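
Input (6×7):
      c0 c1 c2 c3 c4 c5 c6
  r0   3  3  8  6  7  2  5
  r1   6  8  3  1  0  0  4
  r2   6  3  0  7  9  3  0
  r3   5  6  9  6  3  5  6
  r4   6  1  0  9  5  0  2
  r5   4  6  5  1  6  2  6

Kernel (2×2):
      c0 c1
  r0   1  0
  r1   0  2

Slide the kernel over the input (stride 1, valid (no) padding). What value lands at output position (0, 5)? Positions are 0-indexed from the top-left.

The receptive field on the input at this output position is [2 5 / 0 4]. Elementwise product with the kernel and sum: 2·1 + 4·2.

10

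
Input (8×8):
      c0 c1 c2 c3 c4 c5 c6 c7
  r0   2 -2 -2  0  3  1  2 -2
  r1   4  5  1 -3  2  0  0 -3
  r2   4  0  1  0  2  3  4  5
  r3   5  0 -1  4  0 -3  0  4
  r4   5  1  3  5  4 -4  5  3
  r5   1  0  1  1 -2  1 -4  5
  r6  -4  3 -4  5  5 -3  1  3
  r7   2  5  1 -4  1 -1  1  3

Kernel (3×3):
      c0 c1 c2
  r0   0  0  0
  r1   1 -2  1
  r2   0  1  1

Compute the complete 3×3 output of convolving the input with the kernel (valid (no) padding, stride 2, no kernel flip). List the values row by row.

-4 11 9
8 0 7
1 7 -10

Output[0,0]: The receptive field on the input at this output position is [2 -2 -2 / 4 5 1 / 4 0 1]. Elementwise product with the kernel and sum: 4·1 + 5·-2 + 1·1 + 0·1 + 1·1.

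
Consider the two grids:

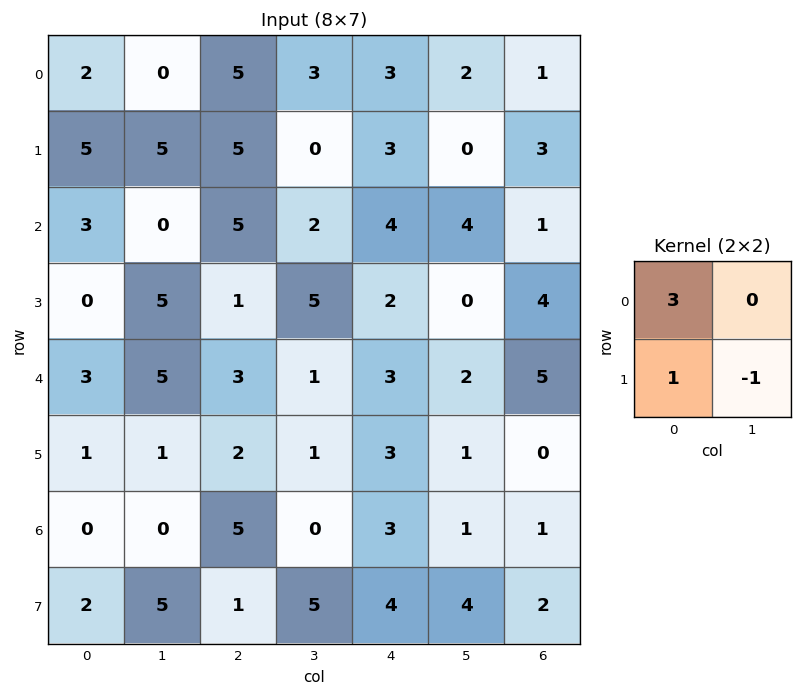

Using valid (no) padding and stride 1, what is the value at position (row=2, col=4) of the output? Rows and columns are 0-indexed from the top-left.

The receptive field on the input at this output position is [4 4 / 2 0]. Elementwise product with the kernel and sum: 4·3 + 2·1 + 0·-1.

14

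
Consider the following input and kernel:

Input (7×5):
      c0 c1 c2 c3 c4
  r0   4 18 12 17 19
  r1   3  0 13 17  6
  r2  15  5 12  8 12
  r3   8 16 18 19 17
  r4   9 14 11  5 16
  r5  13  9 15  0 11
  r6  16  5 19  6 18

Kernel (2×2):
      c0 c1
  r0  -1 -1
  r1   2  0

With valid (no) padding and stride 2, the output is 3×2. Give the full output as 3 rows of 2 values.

-16 -3
-4 16
3 14

Output[0,0]: The receptive field on the input at this output position is [4 18 / 3 0]. Elementwise product with the kernel and sum: 4·-1 + 18·-1 + 3·2.
Output[0,1]: The receptive field on the input at this output position is [12 17 / 13 17]. Elementwise product with the kernel and sum: 12·-1 + 17·-1 + 13·2.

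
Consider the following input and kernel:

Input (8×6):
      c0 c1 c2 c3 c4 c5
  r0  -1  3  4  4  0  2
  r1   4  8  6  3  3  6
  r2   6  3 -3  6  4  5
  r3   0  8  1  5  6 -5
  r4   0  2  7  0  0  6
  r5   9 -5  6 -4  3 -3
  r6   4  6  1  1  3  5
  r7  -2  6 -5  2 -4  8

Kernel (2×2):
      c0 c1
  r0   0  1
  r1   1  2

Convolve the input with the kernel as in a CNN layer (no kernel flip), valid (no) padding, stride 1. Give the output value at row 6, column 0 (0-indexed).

The receptive field on the input at this output position is [4 6 / -2 6]. Elementwise product with the kernel and sum: 6·1 + -2·1 + 6·2.

16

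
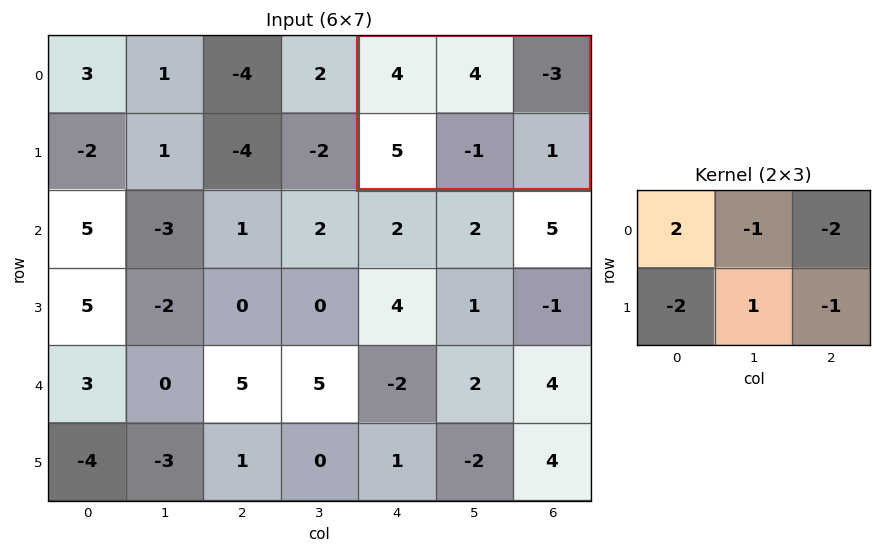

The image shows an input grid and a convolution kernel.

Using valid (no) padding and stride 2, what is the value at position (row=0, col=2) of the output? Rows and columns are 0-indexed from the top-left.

-2

The receptive field on the input at this output position is [4 4 -3 / 5 -1 1]. Elementwise product with the kernel and sum: 4·2 + 4·-1 + -3·-2 + 5·-2 + -1·1 + 1·-1.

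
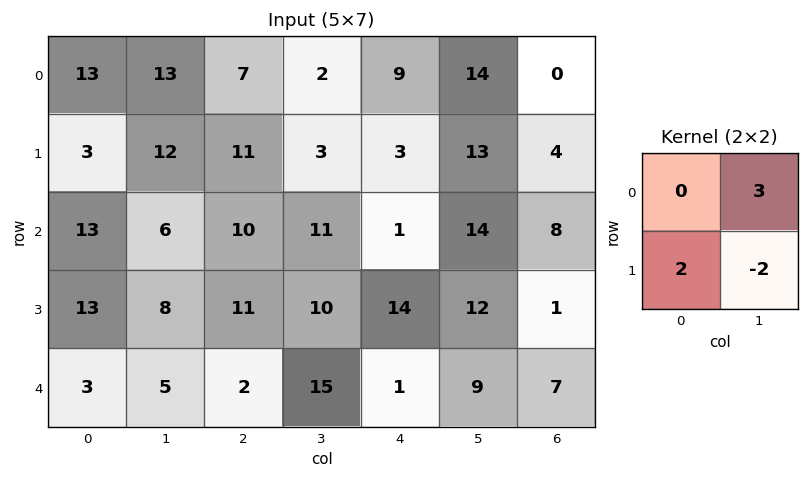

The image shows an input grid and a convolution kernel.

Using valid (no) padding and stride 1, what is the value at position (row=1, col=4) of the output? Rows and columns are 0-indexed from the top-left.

The receptive field on the input at this output position is [3 13 / 1 14]. Elementwise product with the kernel and sum: 13·3 + 1·2 + 14·-2.

13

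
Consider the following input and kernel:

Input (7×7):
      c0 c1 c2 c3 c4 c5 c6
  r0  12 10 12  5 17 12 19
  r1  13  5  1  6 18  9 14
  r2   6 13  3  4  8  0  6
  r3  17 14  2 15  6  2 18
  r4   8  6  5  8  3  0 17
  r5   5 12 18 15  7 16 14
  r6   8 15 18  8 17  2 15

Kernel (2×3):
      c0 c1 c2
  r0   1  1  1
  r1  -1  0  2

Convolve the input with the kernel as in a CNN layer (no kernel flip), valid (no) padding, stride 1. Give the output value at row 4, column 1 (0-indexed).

37

The receptive field on the input at this output position is [6 5 8 / 12 18 15]. Elementwise product with the kernel and sum: 6·1 + 5·1 + 8·1 + 12·-1 + 15·2.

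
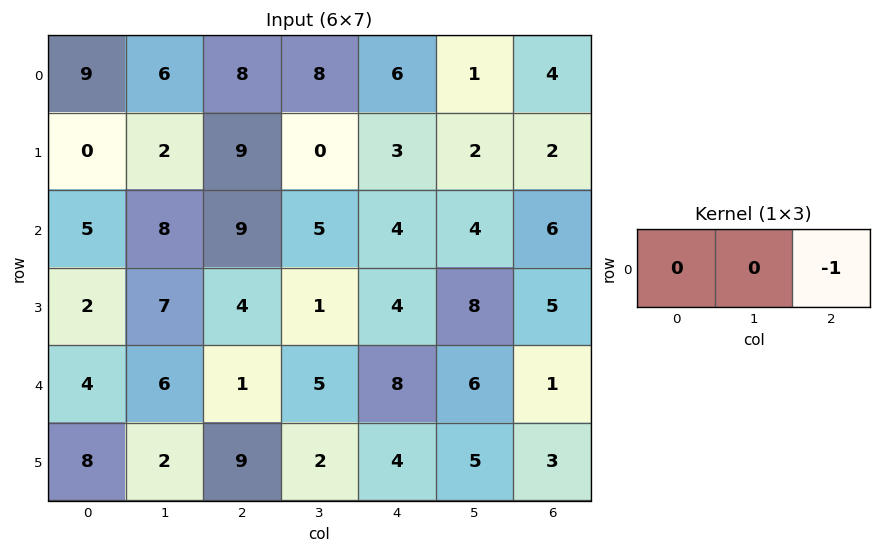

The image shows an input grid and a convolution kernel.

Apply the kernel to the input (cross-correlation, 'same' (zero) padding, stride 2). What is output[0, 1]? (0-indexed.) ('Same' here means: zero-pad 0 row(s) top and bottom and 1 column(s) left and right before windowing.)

-8

The receptive field on the zero-padded input at this output position is [6 8 8]. Elementwise product with the kernel and sum: 8·-1.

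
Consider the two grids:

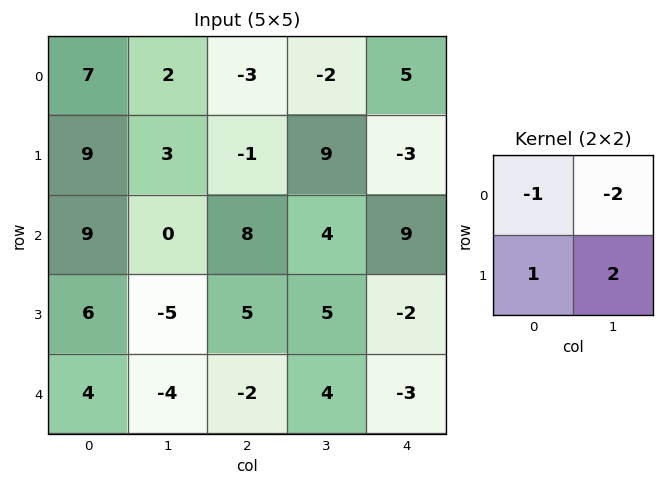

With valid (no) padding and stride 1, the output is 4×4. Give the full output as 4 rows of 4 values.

Output[0,0]: The receptive field on the input at this output position is [7 2 / 9 3]. Elementwise product with the kernel and sum: 7·-1 + 2·-2 + 9·1 + 3·2.
Output[0,1]: The receptive field on the input at this output position is [2 -3 / 3 -1]. Elementwise product with the kernel and sum: 2·-1 + -3·-2 + 3·1 + -1·2.

4 5 24 -5
-6 15 -1 19
-13 -11 -1 -21
0 -13 -9 -3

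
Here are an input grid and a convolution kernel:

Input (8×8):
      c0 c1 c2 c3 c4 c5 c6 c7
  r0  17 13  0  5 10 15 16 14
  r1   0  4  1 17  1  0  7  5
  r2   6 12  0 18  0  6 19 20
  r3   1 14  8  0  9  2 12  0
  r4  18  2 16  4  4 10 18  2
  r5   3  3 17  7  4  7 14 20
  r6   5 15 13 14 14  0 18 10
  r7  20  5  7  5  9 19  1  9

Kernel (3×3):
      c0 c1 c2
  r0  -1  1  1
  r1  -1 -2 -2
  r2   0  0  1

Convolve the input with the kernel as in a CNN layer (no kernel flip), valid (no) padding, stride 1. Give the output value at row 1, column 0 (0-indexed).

The receptive field on the input at this output position is [0 4 1 / 6 12 0 / 1 14 8]. Elementwise product with the kernel and sum: 0·-1 + 4·1 + 1·1 + 6·-1 + 12·-2 + 0·-2 + 8·1.

-17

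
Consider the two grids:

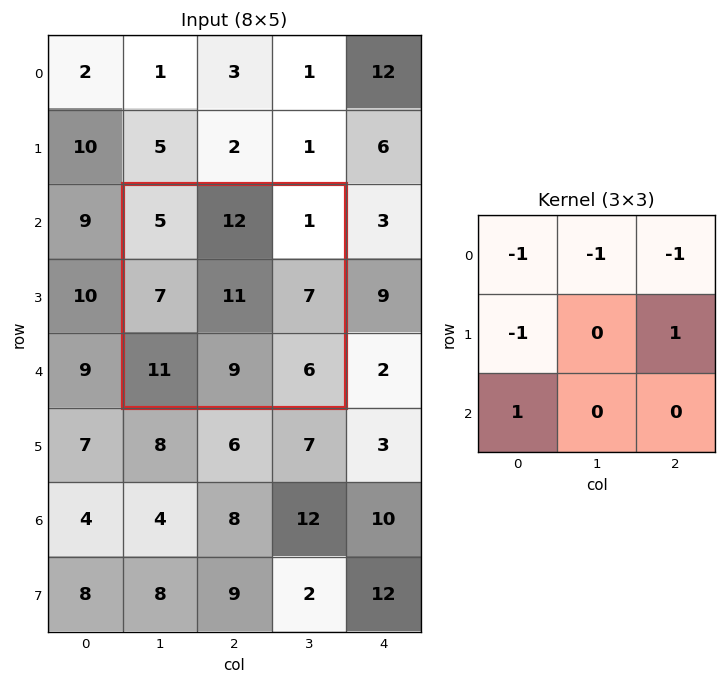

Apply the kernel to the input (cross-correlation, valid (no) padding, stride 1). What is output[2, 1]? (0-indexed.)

The receptive field on the input at this output position is [5 12 1 / 7 11 7 / 11 9 6]. Elementwise product with the kernel and sum: 5·-1 + 12·-1 + 1·-1 + 7·-1 + 7·1 + 11·1.

-7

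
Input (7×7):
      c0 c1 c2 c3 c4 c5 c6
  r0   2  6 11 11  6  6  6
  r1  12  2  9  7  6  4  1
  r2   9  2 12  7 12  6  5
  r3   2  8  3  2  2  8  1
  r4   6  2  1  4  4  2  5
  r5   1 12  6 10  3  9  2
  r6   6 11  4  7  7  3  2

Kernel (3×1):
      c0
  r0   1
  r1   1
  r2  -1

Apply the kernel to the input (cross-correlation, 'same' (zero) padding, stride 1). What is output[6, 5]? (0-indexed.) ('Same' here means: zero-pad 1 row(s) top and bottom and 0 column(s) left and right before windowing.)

The receptive field on the zero-padded input at this output position is [9 / 3 / 0]. Elementwise product with the kernel and sum: 9·1 + 3·1 + 0·-1.

12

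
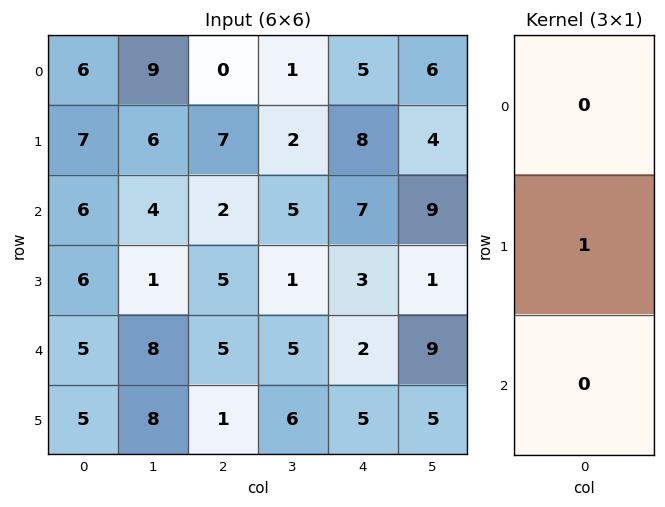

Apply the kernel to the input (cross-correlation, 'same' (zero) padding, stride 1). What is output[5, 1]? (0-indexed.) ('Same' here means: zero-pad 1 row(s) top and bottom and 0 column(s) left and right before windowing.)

8

The receptive field on the zero-padded input at this output position is [8 / 8 / 0]. Elementwise product with the kernel and sum: 8·1.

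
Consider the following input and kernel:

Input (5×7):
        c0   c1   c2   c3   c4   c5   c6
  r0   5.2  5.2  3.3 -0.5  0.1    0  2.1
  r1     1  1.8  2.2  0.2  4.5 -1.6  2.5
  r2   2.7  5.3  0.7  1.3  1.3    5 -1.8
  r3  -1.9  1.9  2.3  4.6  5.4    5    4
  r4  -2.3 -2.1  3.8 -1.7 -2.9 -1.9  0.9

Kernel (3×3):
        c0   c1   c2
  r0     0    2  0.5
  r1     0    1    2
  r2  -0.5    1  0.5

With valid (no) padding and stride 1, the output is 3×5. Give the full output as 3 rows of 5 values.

Output[0,0]: The receptive field on the input at this output position is [5.2 5.2 3.3 / 1 1.8 2.2 / 2.7 5.3 0.7]. Elementwise product with the kernel and sum: 5.2·2 + 3.3·0.5 + 1.8·1 + 2.2·2 + 2.7·-0.5 + 5.3·1 + 0.7·0.5.
Output[0,1]: The receptive field on the input at this output position is [5.2 3.3 -0.5 / 1.8 2.2 0.2 / 5.3 0.7 1.3]. Elementwise product with the kernel and sum: 3.3·2 + -0.5·0.5 + 2.2·1 + 0.2·2 + 5.3·-0.5 + 0.7·1 + 1.3·0.5.

22.55 7.65 9.85 4.65 7.9
15.4 11.45 12.7 25.1 3.75
18.4 17.55 13.6 17.5 22.1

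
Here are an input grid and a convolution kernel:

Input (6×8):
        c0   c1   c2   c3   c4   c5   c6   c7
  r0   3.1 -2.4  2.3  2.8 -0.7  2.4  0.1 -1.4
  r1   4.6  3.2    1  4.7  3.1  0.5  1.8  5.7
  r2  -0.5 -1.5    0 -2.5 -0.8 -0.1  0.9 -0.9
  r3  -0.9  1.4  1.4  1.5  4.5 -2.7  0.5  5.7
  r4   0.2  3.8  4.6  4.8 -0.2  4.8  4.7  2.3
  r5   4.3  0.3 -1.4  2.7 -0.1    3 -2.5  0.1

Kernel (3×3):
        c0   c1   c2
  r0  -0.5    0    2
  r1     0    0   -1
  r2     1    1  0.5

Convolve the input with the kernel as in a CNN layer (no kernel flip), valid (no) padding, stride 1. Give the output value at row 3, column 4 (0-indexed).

The receptive field on the input at this output position is [4.5 -2.7 0.5 / -0.2 4.8 4.7 / -0.1 3 -2.5]. Elementwise product with the kernel and sum: 4.5·-0.5 + 0.5·2 + 4.7·-1 + -0.1·1 + 3·1 + -2.5·0.5.

-4.3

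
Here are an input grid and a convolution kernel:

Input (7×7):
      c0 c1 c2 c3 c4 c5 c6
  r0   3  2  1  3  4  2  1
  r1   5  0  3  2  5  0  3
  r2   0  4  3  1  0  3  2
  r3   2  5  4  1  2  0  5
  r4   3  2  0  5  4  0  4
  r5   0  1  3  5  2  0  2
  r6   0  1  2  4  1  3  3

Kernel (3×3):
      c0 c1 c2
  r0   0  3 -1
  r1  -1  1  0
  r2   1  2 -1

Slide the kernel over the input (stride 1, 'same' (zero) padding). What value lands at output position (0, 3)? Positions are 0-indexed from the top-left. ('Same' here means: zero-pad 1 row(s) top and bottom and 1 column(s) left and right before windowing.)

The receptive field on the zero-padded input at this output position is [0 0 0 / 1 3 4 / 3 2 5]. Elementwise product with the kernel and sum: 0·3 + 0·-1 + 1·-1 + 3·1 + 3·1 + 2·2 + 5·-1.

4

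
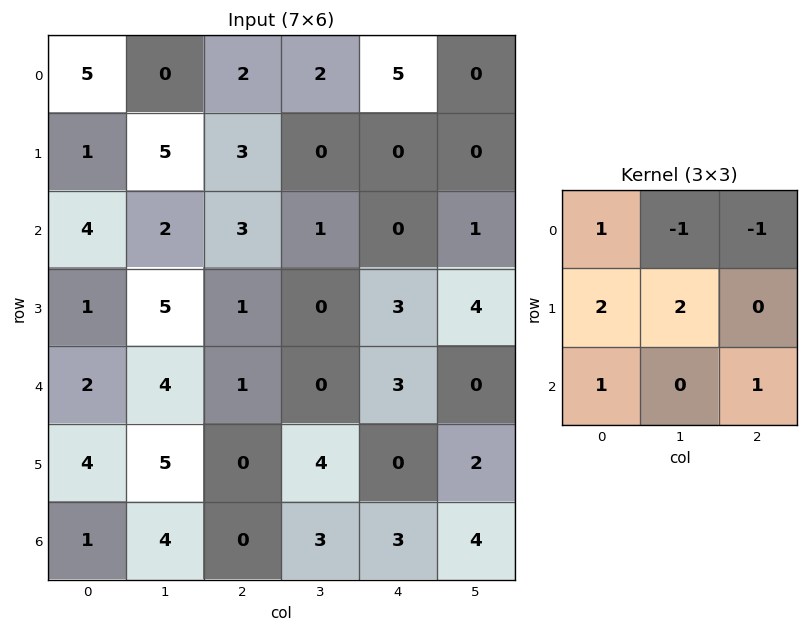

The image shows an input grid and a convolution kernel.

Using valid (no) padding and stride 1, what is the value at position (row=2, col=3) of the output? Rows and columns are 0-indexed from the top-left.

6

The receptive field on the input at this output position is [1 0 1 / 0 3 4 / 0 3 0]. Elementwise product with the kernel and sum: 1·1 + 0·-1 + 1·-1 + 0·2 + 3·2 + 0·1 + 0·1.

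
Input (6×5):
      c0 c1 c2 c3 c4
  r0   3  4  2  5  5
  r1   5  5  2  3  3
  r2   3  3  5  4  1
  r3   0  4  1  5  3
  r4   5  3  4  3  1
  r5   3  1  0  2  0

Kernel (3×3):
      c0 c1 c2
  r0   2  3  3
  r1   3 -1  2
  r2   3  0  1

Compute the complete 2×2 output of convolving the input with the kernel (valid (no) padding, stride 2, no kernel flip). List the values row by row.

Output[0,0]: The receptive field on the input at this output position is [3 4 2 / 5 5 2 / 3 3 5]. Elementwise product with the kernel and sum: 3·2 + 4·3 + 2·3 + 5·3 + 5·-1 + 2·2 + 3·3 + 5·1.

52 59
47 42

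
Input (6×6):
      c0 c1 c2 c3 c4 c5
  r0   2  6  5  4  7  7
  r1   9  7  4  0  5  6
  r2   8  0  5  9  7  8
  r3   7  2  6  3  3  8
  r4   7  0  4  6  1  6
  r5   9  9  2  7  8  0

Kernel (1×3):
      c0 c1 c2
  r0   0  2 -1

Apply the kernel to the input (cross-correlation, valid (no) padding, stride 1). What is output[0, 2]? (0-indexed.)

1

The receptive field on the input at this output position is [5 4 7]. Elementwise product with the kernel and sum: 4·2 + 7·-1.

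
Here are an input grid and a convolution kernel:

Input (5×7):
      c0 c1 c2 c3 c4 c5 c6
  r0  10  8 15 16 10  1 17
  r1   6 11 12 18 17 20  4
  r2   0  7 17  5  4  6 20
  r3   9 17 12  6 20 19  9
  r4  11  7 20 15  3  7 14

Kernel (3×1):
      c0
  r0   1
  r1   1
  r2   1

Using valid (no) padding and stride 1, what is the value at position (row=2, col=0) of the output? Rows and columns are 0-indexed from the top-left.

20

The receptive field on the input at this output position is [0 / 9 / 11]. Elementwise product with the kernel and sum: 0·1 + 9·1 + 11·1.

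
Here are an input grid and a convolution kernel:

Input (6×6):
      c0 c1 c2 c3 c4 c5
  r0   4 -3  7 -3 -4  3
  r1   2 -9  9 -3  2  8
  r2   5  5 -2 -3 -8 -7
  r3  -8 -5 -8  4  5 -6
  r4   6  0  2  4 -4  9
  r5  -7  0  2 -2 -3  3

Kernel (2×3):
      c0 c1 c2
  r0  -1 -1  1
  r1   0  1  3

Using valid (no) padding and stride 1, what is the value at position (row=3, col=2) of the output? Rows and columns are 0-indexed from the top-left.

The receptive field on the input at this output position is [-8 4 5 / 2 4 -4]. Elementwise product with the kernel and sum: -8·-1 + 4·-1 + 5·1 + 4·1 + -4·3.

1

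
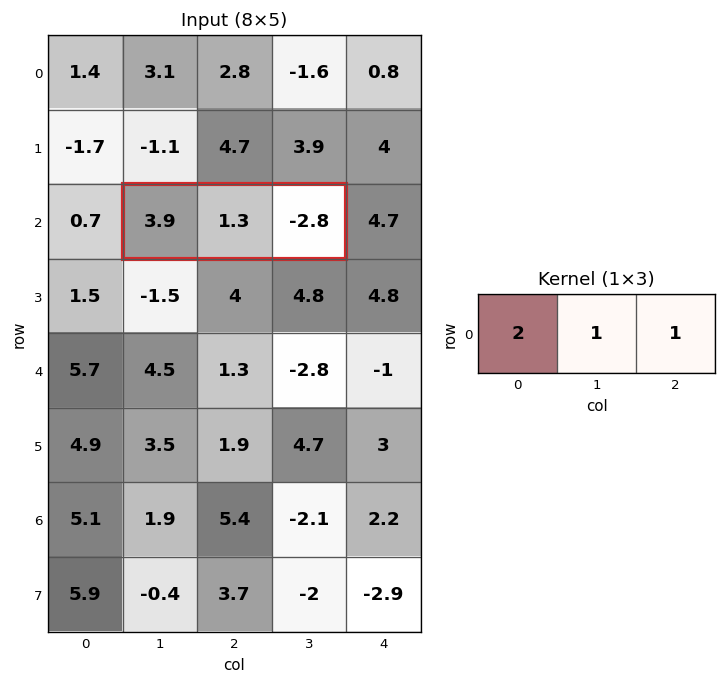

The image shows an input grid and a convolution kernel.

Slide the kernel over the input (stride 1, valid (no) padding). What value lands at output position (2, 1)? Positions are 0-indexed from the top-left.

6.3

The receptive field on the input at this output position is [3.9 1.3 -2.8]. Elementwise product with the kernel and sum: 3.9·2 + 1.3·1 + -2.8·1.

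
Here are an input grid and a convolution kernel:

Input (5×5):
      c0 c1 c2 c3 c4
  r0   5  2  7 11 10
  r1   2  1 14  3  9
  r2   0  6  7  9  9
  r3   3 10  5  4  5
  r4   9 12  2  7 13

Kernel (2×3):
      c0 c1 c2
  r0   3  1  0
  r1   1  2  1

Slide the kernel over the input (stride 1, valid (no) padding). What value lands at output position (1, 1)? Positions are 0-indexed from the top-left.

The receptive field on the input at this output position is [1 14 3 / 6 7 9]. Elementwise product with the kernel and sum: 1·3 + 14·1 + 6·1 + 7·2 + 9·1.

46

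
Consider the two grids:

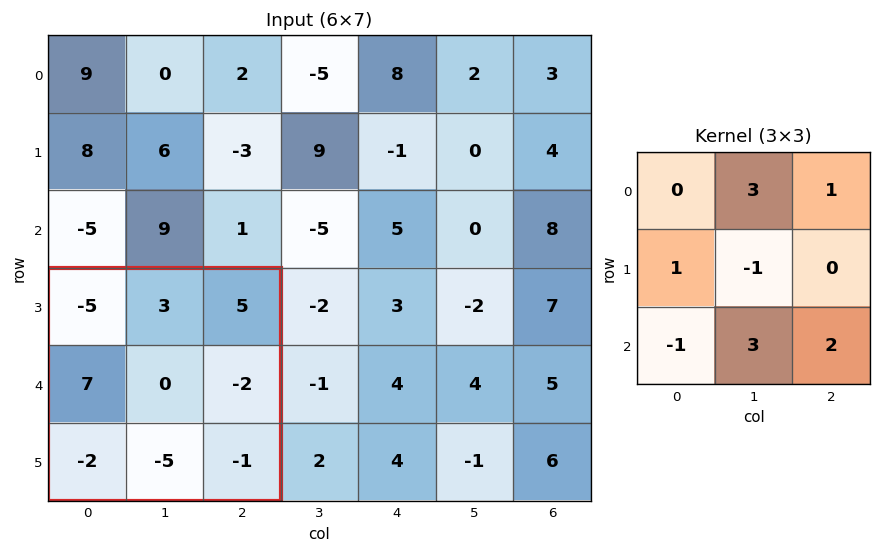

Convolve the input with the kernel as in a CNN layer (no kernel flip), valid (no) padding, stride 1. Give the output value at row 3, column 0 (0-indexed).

The receptive field on the input at this output position is [-5 3 5 / 7 0 -2 / -2 -5 -1]. Elementwise product with the kernel and sum: 3·3 + 5·1 + 7·1 + 0·-1 + -2·-1 + -5·3 + -1·2.

6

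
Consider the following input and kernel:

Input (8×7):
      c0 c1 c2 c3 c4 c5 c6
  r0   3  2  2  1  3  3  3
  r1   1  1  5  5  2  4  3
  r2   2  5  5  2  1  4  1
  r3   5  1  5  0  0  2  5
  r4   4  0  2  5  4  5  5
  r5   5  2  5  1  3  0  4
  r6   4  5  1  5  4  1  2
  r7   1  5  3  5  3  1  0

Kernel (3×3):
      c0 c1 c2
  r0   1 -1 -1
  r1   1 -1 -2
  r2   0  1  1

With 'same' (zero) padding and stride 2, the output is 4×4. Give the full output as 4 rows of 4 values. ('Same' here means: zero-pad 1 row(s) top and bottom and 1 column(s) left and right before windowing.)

Output[0,0]: The receptive field on the zero-padded input at this output position is [0 0 0 / 0 3 2 / 0 1 1]. Elementwise product with the kernel and sum: 0·1 + 0·-1 + 0·-1 + 0·1 + 3·-1 + 2·-2 + 1·1 + 1·1.

-5 8 -2 3
-8 -8 -6 9
-3 -10 -8 1
-15 -2 1 -5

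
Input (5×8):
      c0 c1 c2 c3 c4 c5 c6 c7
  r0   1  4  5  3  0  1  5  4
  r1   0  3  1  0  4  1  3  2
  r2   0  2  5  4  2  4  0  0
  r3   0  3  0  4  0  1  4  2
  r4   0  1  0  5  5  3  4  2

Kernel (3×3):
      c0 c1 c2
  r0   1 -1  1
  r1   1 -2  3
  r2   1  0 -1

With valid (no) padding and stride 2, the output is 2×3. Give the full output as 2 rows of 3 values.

-6 18 17
-3 -10 9

Output[0,0]: The receptive field on the input at this output position is [1 4 5 / 0 3 1 / 0 2 5]. Elementwise product with the kernel and sum: 1·1 + 4·-1 + 5·1 + 0·1 + 3·-2 + 1·3 + 0·1 + 5·-1.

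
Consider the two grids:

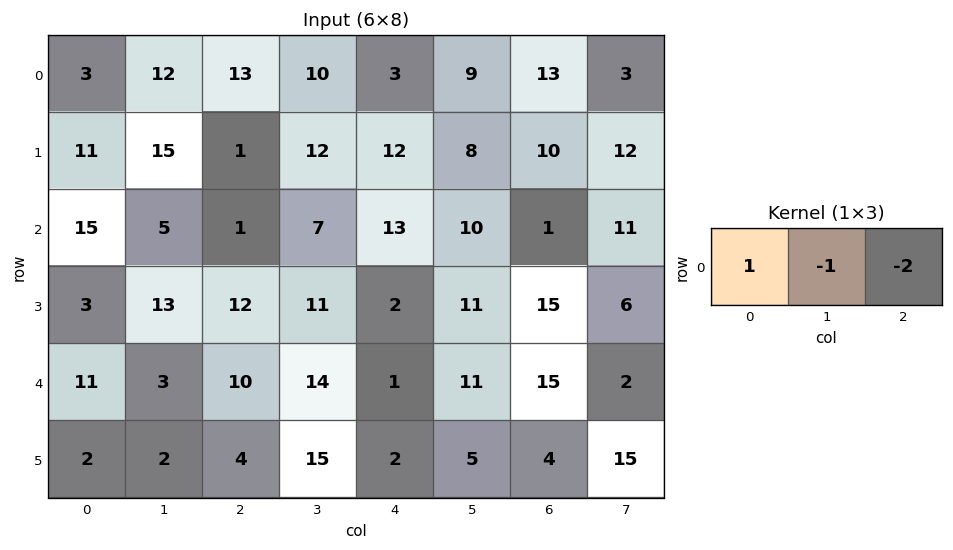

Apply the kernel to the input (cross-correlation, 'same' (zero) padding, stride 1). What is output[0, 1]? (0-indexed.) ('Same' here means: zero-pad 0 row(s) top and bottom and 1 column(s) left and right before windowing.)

-35

The receptive field on the zero-padded input at this output position is [3 12 13]. Elementwise product with the kernel and sum: 3·1 + 12·-1 + 13·-2.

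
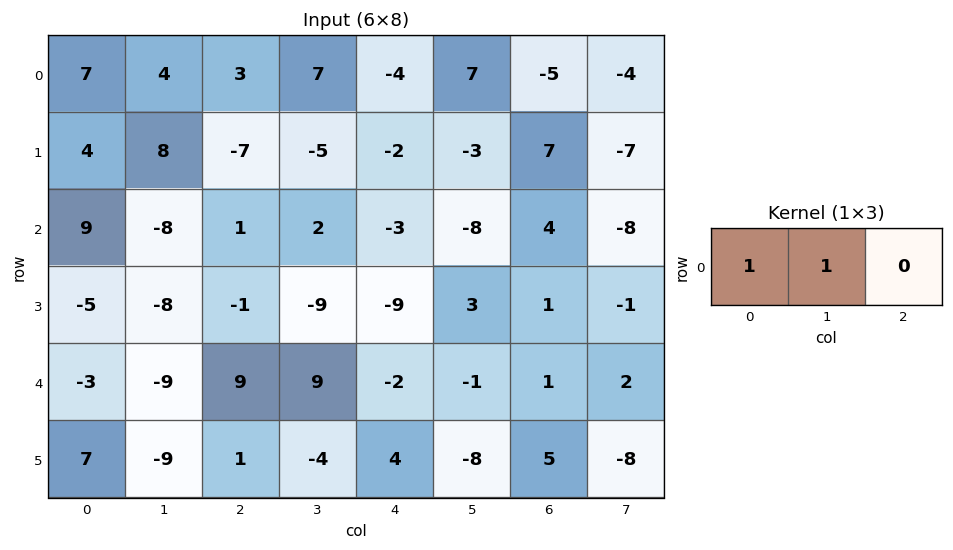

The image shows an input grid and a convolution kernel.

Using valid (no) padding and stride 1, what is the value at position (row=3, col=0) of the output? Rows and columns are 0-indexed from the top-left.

-13

The receptive field on the input at this output position is [-5 -8 -1]. Elementwise product with the kernel and sum: -5·1 + -8·1.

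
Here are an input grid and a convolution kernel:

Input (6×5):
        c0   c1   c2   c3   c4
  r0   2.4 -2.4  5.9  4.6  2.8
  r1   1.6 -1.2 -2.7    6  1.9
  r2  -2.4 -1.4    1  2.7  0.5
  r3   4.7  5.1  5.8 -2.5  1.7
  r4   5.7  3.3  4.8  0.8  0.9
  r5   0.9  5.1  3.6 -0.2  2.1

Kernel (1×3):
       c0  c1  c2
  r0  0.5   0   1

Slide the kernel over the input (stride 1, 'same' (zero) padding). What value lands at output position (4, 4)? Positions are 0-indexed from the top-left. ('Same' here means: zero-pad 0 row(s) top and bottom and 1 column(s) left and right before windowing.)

0.4

The receptive field on the zero-padded input at this output position is [0.8 0.9 0]. Elementwise product with the kernel and sum: 0.8·0.5 + 0·1.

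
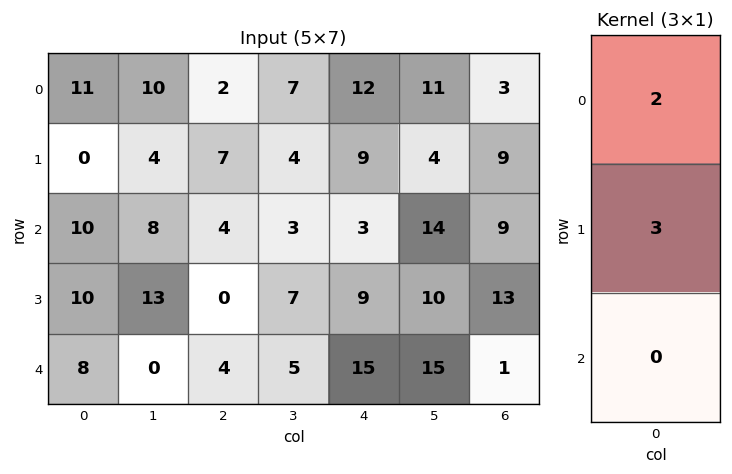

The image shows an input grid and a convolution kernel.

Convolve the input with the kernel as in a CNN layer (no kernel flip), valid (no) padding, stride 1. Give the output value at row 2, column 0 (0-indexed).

The receptive field on the input at this output position is [10 / 10 / 8]. Elementwise product with the kernel and sum: 10·2 + 10·3.

50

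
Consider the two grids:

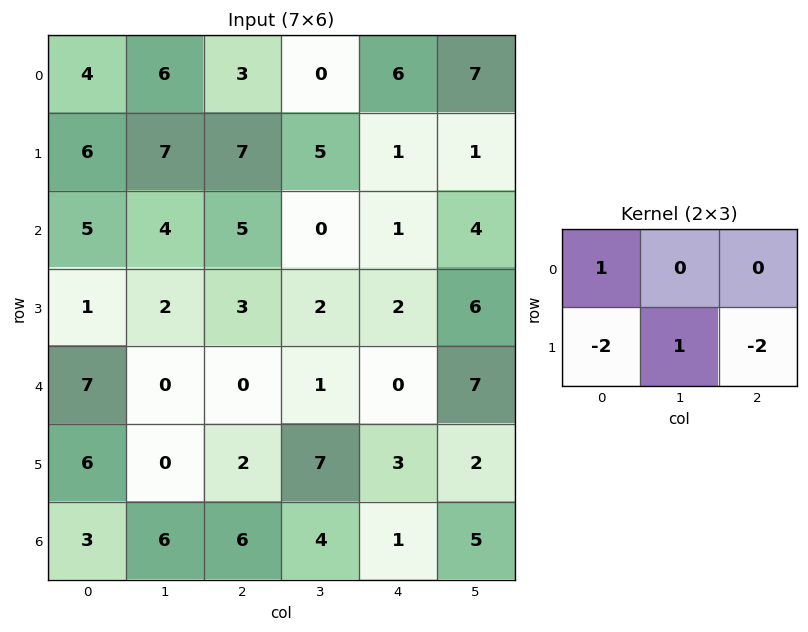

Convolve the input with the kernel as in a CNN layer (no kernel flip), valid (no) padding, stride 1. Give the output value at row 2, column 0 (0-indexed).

The receptive field on the input at this output position is [5 4 5 / 1 2 3]. Elementwise product with the kernel and sum: 5·1 + 1·-2 + 2·1 + 3·-2.

-1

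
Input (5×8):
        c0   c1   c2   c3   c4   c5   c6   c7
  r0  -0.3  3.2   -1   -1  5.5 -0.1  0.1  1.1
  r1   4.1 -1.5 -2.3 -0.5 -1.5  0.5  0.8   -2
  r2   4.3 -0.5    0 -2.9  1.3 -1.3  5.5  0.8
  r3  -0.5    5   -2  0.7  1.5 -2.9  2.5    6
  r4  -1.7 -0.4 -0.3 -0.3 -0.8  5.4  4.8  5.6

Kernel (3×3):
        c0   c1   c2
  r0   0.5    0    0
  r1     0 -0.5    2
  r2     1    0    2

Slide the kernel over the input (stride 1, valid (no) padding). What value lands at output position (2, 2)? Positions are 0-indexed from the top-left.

0.75

The receptive field on the input at this output position is [0 -2.9 1.3 / -2 0.7 1.5 / -0.3 -0.3 -0.8]. Elementwise product with the kernel and sum: 0·0.5 + 0.7·-0.5 + 1.5·2 + -0.3·1 + -0.8·2.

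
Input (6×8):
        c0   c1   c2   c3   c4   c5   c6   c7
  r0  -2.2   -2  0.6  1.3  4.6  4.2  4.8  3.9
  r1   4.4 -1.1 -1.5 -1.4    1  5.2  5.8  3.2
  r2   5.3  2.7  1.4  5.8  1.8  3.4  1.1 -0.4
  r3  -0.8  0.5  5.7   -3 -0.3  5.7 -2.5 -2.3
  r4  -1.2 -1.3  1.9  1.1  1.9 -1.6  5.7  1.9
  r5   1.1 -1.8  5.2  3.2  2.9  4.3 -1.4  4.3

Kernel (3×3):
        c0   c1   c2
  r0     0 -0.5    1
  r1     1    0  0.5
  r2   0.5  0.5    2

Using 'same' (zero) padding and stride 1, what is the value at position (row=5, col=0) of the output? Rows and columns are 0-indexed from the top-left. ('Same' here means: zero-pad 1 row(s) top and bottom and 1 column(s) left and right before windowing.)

The receptive field on the zero-padded input at this output position is [0 -1.2 -1.3 / 0 1.1 -1.8 / 0 0 0]. Elementwise product with the kernel and sum: -1.2·-0.5 + -1.3·1 + 0·1 + -1.8·0.5 + 0·0.5 + 0·0.5 + 0·2.

-1.6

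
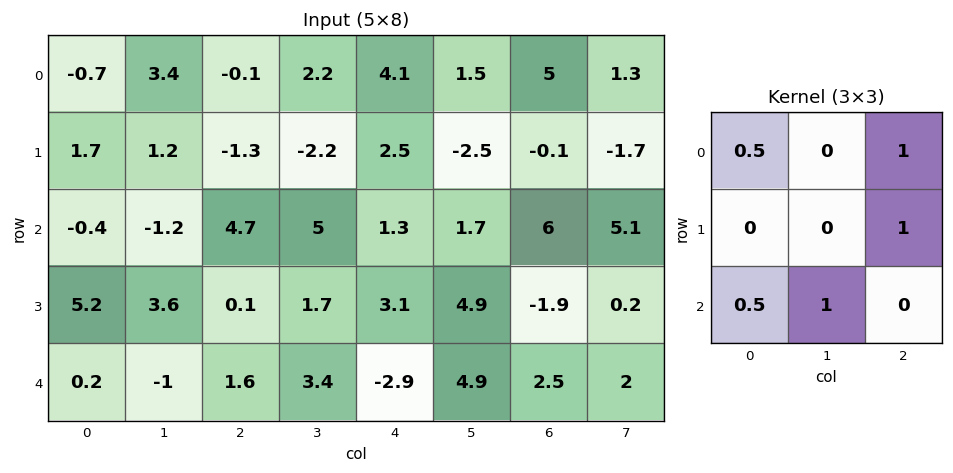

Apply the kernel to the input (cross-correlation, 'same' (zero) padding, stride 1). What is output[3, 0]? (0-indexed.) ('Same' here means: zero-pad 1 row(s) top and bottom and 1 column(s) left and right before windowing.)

2.6

The receptive field on the zero-padded input at this output position is [0 -0.4 -1.2 / 0 5.2 3.6 / 0 0.2 -1]. Elementwise product with the kernel and sum: 0·0.5 + -1.2·1 + 3.6·1 + 0·0.5 + 0.2·1.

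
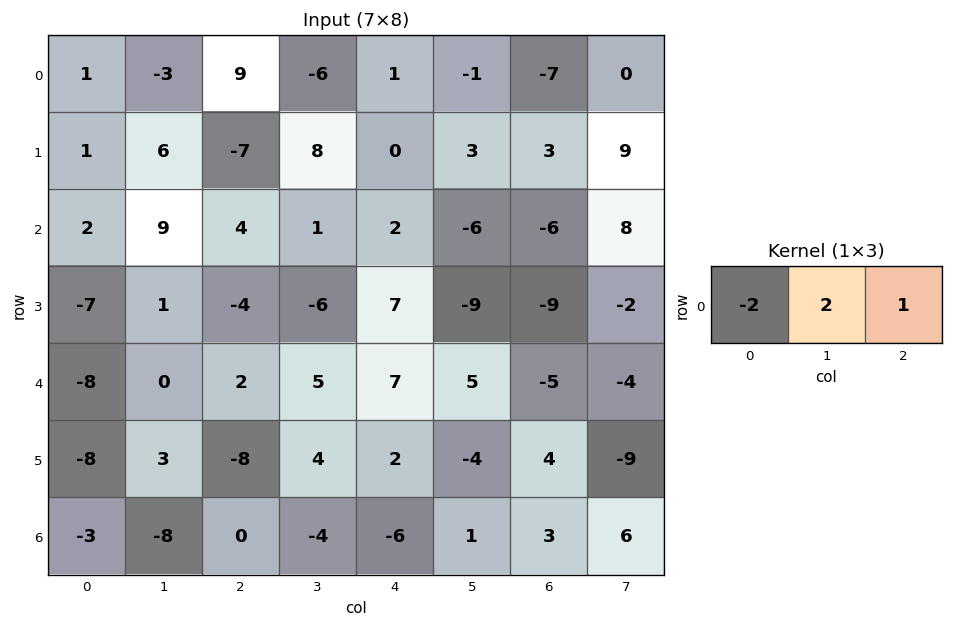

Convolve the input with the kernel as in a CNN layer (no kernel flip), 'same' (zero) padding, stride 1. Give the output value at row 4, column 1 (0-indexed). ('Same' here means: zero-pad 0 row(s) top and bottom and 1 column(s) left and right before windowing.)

18

The receptive field on the zero-padded input at this output position is [-8 0 2]. Elementwise product with the kernel and sum: -8·-2 + 0·2 + 2·1.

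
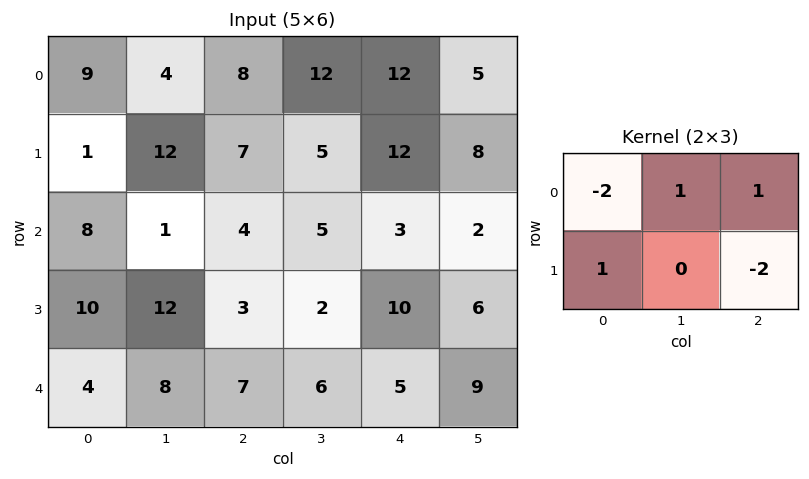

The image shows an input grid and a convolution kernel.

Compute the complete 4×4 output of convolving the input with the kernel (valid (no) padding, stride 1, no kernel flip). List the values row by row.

Output[0,0]: The receptive field on the input at this output position is [9 4 8 / 1 12 7]. Elementwise product with the kernel and sum: 9·-2 + 4·1 + 8·1 + 1·1 + 7·-2.

-19 14 -9 -18
17 -21 1 11
-7 15 -17 -15
-15 -23 3 0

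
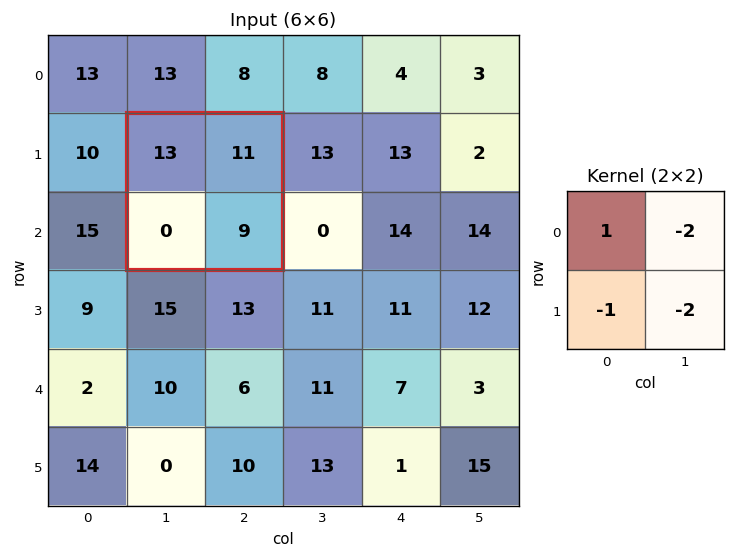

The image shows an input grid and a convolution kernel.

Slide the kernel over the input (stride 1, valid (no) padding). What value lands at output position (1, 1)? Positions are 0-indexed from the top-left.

The receptive field on the input at this output position is [13 11 / 0 9]. Elementwise product with the kernel and sum: 13·1 + 11·-2 + 0·-1 + 9·-2.

-27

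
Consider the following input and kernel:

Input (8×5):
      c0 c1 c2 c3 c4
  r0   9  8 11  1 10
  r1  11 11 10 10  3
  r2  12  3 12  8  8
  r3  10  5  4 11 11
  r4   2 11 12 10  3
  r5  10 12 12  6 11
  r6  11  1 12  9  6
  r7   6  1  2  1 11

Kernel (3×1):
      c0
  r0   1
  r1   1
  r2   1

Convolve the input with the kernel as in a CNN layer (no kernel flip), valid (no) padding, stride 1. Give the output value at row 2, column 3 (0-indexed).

29

The receptive field on the input at this output position is [8 / 11 / 10]. Elementwise product with the kernel and sum: 8·1 + 11·1 + 10·1.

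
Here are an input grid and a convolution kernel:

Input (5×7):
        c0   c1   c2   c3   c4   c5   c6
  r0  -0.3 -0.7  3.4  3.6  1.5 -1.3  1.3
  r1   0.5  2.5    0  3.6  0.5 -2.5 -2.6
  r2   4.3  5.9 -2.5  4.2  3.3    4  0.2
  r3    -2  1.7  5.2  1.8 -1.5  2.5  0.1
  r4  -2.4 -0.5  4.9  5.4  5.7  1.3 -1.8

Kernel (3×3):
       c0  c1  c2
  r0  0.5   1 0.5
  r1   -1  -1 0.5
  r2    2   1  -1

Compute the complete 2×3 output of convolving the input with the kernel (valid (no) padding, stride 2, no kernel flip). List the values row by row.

Output[0,0]: The receptive field on the input at this output position is [-0.3 -0.7 3.4 / 0.5 2.5 0 / 4.3 5.9 -2.5]. Elementwise product with the kernel and sum: -0.3·0.5 + -0.7·1 + 3.4·0.5 + 0.5·-1 + 2.5·-1 + 0·0.5 + 4.3·2 + 5.9·1 + -2.5·-1.

14.85 -1.4 11.2
-0.5 6.35 19.3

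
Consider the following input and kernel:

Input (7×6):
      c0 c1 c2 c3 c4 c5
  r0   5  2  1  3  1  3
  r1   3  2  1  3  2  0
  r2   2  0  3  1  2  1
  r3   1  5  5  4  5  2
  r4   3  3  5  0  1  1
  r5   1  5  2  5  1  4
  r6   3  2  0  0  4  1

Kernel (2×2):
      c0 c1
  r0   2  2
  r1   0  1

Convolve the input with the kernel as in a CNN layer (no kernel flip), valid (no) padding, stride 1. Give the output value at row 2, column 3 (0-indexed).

The receptive field on the input at this output position is [1 2 / 4 5]. Elementwise product with the kernel and sum: 1·2 + 2·2 + 5·1.

11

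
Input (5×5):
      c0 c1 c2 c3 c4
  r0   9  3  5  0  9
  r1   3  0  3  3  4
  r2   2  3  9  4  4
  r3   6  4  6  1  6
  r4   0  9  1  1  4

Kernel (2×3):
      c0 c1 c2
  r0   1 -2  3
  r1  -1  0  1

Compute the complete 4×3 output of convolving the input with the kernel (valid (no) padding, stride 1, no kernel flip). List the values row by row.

18 -4 33
19 4 4
23 -6 13
17 -13 25

Output[0,0]: The receptive field on the input at this output position is [9 3 5 / 3 0 3]. Elementwise product with the kernel and sum: 9·1 + 3·-2 + 5·3 + 3·-1 + 3·1.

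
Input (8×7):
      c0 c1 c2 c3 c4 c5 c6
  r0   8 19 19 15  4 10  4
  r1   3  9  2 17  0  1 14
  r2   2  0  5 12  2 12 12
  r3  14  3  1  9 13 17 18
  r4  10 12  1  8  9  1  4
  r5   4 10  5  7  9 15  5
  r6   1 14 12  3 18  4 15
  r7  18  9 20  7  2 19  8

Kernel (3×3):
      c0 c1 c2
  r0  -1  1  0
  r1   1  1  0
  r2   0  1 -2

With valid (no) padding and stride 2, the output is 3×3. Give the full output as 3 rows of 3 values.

13 23 -5
25 7 33
6 -14 -10

Output[0,0]: The receptive field on the input at this output position is [8 19 19 / 3 9 2 / 2 0 5]. Elementwise product with the kernel and sum: 8·-1 + 19·1 + 3·1 + 9·1 + 0·1 + 5·-2.
Output[0,1]: The receptive field on the input at this output position is [19 15 4 / 2 17 0 / 5 12 2]. Elementwise product with the kernel and sum: 19·-1 + 15·1 + 2·1 + 17·1 + 12·1 + 2·-2.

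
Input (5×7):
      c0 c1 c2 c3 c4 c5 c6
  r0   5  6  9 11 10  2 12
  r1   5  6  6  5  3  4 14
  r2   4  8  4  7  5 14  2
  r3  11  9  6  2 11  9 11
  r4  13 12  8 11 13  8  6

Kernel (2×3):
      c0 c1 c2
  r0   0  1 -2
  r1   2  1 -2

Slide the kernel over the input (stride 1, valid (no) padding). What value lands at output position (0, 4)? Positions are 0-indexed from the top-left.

The receptive field on the input at this output position is [10 2 12 / 3 4 14]. Elementwise product with the kernel and sum: 2·1 + 12·-2 + 3·2 + 4·1 + 14·-2.

-40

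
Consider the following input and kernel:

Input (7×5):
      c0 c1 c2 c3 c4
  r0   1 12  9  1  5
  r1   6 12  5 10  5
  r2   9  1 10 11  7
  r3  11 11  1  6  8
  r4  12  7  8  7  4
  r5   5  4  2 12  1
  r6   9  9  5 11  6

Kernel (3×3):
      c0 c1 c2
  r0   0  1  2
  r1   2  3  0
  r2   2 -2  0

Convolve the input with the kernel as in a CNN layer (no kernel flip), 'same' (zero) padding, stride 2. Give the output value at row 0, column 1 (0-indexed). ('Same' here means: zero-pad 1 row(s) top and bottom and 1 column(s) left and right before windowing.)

The receptive field on the zero-padded input at this output position is [0 0 0 / 12 9 1 / 12 5 10]. Elementwise product with the kernel and sum: 0·1 + 0·2 + 12·2 + 9·3 + 12·2 + 5·-2.

65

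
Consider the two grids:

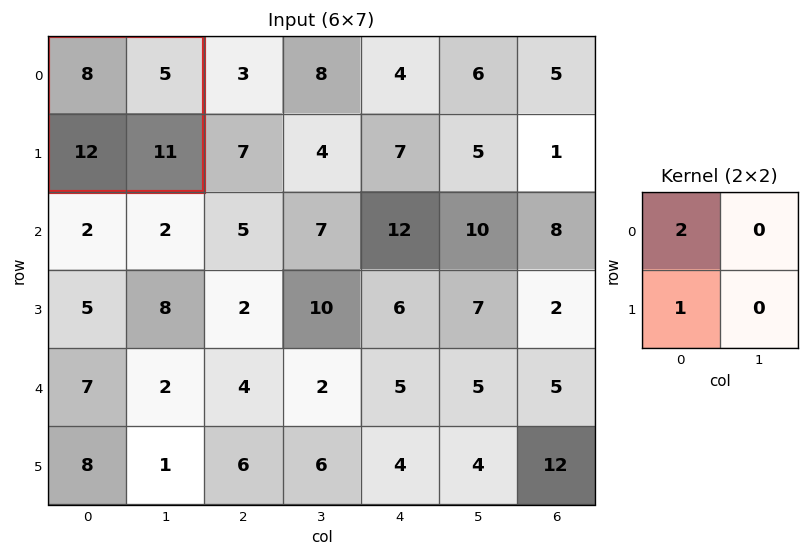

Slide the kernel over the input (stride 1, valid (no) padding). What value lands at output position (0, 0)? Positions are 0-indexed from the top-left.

The receptive field on the input at this output position is [8 5 / 12 11]. Elementwise product with the kernel and sum: 8·2 + 12·1.

28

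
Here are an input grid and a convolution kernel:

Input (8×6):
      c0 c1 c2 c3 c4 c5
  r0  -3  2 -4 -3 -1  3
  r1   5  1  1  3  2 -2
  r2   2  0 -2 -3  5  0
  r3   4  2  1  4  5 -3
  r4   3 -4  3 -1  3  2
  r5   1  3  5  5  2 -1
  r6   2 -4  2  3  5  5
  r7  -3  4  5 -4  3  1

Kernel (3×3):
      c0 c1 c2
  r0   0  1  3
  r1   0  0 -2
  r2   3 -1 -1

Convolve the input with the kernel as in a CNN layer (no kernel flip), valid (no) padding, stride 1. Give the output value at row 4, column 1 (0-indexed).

The receptive field on the input at this output position is [-4 3 -1 / 3 5 5 / -4 2 3]. Elementwise product with the kernel and sum: 3·1 + -1·3 + 5·-2 + -4·3 + 2·-1 + 3·-1.

-27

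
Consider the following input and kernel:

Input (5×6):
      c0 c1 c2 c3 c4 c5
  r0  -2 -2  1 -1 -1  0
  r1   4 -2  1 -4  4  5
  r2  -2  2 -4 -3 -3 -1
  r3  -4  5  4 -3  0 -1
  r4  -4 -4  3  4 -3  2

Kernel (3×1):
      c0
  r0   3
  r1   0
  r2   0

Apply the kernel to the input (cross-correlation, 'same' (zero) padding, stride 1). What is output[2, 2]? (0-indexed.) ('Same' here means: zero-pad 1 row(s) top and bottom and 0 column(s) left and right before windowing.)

3

The receptive field on the zero-padded input at this output position is [1 / -4 / 4]. Elementwise product with the kernel and sum: 1·3.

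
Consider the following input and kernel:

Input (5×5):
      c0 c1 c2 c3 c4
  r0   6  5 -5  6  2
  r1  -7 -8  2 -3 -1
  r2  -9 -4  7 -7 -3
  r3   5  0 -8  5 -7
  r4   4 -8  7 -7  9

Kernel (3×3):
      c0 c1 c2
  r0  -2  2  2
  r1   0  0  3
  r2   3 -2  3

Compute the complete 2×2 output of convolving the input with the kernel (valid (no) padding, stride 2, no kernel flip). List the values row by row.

-4 49
49 7

Output[0,0]: The receptive field on the input at this output position is [6 5 -5 / -7 -8 2 / -9 -4 7]. Elementwise product with the kernel and sum: 6·-2 + 5·2 + -5·2 + 2·3 + -9·3 + -4·-2 + 7·3.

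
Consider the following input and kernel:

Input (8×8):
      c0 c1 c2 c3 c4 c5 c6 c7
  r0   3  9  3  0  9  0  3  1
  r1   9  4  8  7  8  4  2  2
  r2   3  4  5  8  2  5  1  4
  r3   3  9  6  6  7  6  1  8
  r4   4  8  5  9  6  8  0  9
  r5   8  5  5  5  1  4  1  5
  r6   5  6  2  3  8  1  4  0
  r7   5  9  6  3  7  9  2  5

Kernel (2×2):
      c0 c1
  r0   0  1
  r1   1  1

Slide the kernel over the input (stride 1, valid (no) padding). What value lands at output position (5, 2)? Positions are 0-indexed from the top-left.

The receptive field on the input at this output position is [5 5 / 2 3]. Elementwise product with the kernel and sum: 5·1 + 2·1 + 3·1.

10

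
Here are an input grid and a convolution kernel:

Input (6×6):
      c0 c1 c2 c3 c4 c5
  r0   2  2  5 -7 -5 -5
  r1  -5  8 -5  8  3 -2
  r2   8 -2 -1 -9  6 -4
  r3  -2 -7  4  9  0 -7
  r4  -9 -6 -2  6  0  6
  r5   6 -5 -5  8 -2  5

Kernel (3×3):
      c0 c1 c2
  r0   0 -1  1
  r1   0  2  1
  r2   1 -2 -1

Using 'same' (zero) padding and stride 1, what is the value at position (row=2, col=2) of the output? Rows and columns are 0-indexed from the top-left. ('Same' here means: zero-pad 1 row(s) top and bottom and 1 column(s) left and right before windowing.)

-22

The receptive field on the zero-padded input at this output position is [8 -5 8 / -2 -1 -9 / -7 4 9]. Elementwise product with the kernel and sum: -5·-1 + 8·1 + -1·2 + -9·1 + -7·1 + 4·-2 + 9·-1.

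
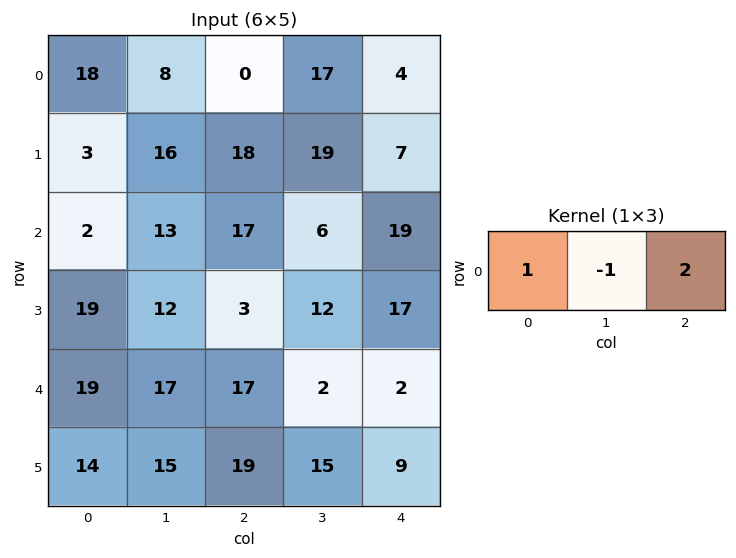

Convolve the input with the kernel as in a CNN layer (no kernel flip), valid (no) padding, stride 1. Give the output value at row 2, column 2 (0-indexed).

49

The receptive field on the input at this output position is [17 6 19]. Elementwise product with the kernel and sum: 17·1 + 6·-1 + 19·2.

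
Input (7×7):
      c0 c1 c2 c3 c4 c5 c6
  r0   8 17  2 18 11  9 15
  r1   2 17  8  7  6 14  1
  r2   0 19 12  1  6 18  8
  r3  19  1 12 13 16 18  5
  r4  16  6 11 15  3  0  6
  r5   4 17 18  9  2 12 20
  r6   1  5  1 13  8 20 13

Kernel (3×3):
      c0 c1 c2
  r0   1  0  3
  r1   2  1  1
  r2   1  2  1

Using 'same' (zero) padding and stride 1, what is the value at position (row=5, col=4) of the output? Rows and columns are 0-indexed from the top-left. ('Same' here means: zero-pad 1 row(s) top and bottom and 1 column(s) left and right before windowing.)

The receptive field on the zero-padded input at this output position is [15 3 0 / 9 2 12 / 13 8 20]. Elementwise product with the kernel and sum: 15·1 + 0·3 + 9·2 + 2·1 + 12·1 + 13·1 + 8·2 + 20·1.

96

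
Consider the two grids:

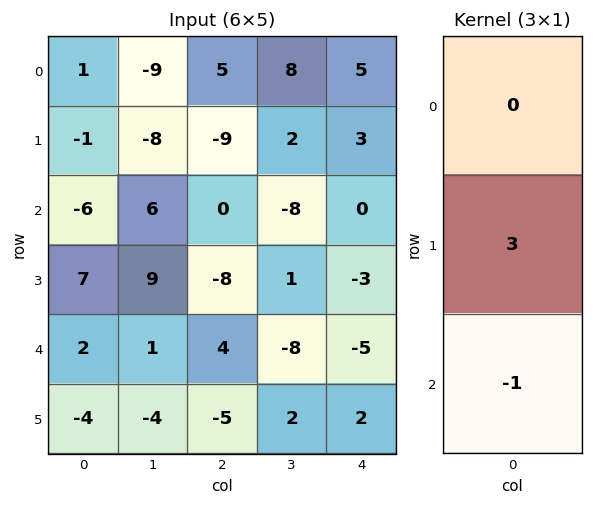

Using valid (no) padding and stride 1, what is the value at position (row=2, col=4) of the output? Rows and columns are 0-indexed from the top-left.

-4

The receptive field on the input at this output position is [0 / -3 / -5]. Elementwise product with the kernel and sum: -3·3 + -5·-1.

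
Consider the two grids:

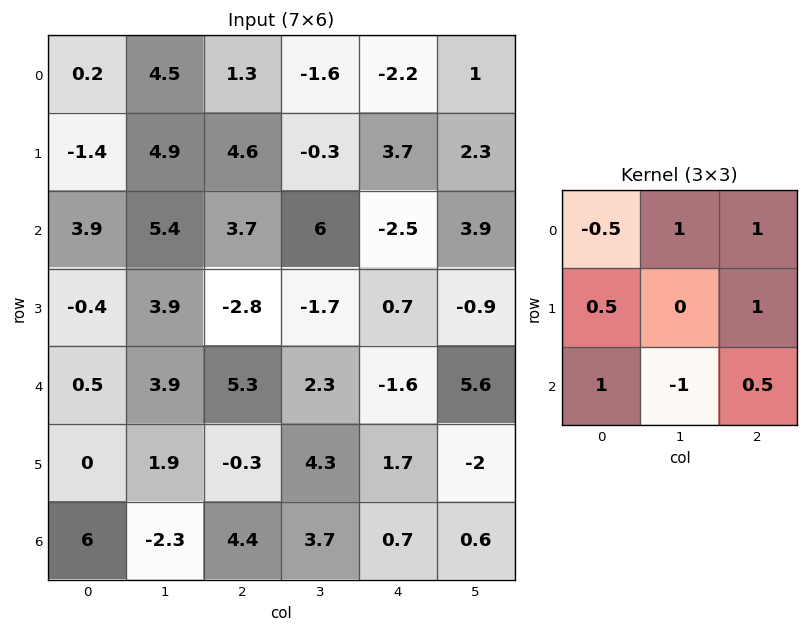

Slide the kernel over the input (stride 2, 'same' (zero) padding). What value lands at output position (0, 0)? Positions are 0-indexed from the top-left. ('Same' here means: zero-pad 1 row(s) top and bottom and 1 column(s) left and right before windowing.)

The receptive field on the zero-padded input at this output position is [0 0 0 / 0 0.2 4.5 / 0 -1.4 4.9]. Elementwise product with the kernel and sum: 0·-0.5 + 0·1 + 0·1 + 0·0.5 + 4.5·1 + 0·1 + -1.4·-1 + 4.9·0.5.

8.35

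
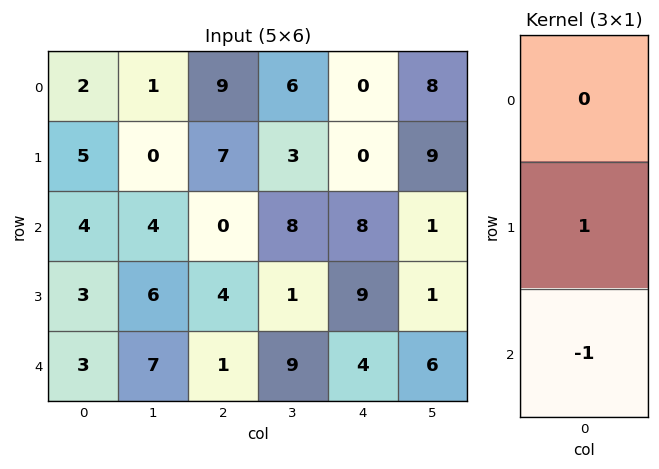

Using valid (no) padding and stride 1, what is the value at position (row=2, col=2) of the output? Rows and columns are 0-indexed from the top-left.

3

The receptive field on the input at this output position is [0 / 4 / 1]. Elementwise product with the kernel and sum: 4·1 + 1·-1.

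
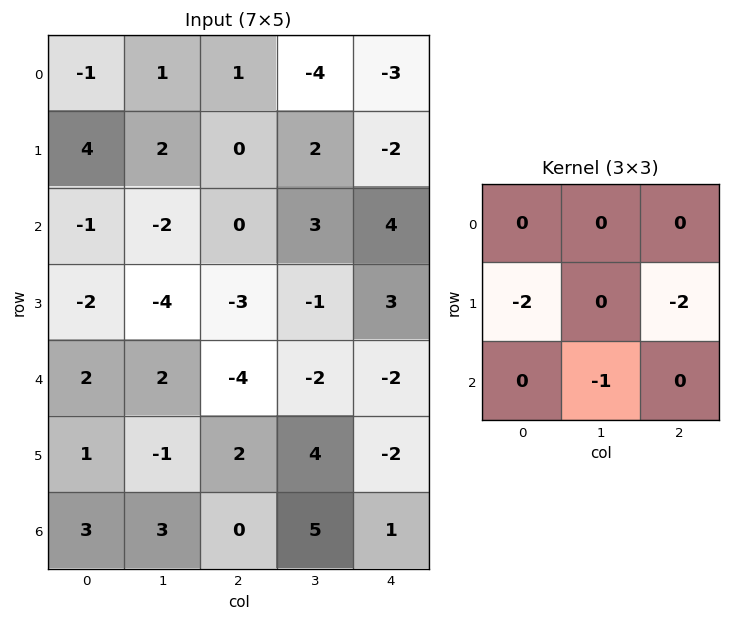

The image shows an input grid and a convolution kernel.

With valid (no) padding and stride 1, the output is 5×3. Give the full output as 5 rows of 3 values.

-6 -8 1
6 1 -7
8 14 2
5 -2 8
-9 -6 -5

Output[0,0]: The receptive field on the input at this output position is [-1 1 1 / 4 2 0 / -1 -2 0]. Elementwise product with the kernel and sum: 4·-2 + 0·-2 + -2·-1.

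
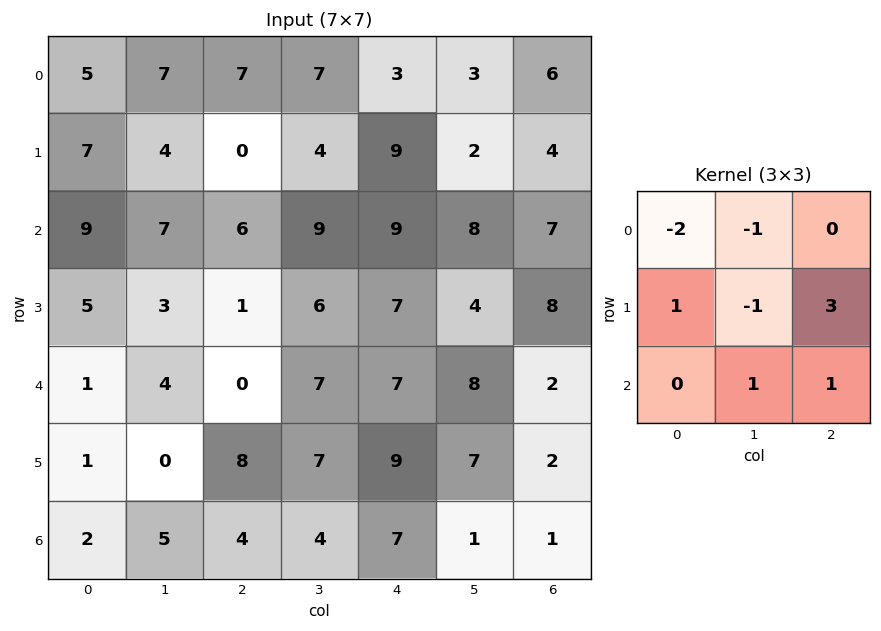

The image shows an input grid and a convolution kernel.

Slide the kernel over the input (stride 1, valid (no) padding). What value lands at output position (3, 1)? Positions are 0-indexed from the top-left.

The receptive field on the input at this output position is [3 1 6 / 4 0 7 / 0 8 7]. Elementwise product with the kernel and sum: 3·-2 + 1·-1 + 4·1 + 0·-1 + 7·3 + 8·1 + 7·1.

33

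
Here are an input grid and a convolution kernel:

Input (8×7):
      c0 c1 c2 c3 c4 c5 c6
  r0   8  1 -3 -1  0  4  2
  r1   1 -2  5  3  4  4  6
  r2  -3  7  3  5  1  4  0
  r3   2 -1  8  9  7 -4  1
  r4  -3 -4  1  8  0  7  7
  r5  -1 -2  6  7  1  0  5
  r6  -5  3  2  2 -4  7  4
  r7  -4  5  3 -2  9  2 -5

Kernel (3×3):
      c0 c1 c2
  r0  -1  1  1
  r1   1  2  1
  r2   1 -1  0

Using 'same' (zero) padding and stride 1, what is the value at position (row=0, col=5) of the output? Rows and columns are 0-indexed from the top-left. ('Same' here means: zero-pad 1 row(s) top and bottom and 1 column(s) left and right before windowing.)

10

The receptive field on the zero-padded input at this output position is [0 0 0 / 0 4 2 / 4 4 6]. Elementwise product with the kernel and sum: 0·-1 + 0·1 + 0·1 + 0·1 + 4·2 + 2·1 + 4·1 + 4·-1.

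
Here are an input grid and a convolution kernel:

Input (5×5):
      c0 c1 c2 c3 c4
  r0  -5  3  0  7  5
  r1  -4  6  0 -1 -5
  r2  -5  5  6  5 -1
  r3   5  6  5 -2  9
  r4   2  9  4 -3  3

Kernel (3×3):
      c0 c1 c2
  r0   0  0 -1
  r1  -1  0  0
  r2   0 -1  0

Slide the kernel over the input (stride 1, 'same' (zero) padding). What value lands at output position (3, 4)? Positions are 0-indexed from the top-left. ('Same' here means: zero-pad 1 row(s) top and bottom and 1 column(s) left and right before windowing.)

The receptive field on the zero-padded input at this output position is [5 -1 0 / -2 9 0 / -3 3 0]. Elementwise product with the kernel and sum: 0·-1 + -2·-1 + 3·-1.

-1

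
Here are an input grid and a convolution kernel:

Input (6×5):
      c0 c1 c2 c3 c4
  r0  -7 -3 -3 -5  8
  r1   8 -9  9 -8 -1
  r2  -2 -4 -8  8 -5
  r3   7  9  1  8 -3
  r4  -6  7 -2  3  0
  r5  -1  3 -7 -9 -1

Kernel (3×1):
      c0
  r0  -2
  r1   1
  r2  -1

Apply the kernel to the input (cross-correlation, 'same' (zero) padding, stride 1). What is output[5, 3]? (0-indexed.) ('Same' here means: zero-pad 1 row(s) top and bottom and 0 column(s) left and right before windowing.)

-15

The receptive field on the zero-padded input at this output position is [3 / -9 / 0]. Elementwise product with the kernel and sum: 3·-2 + -9·1 + 0·-1.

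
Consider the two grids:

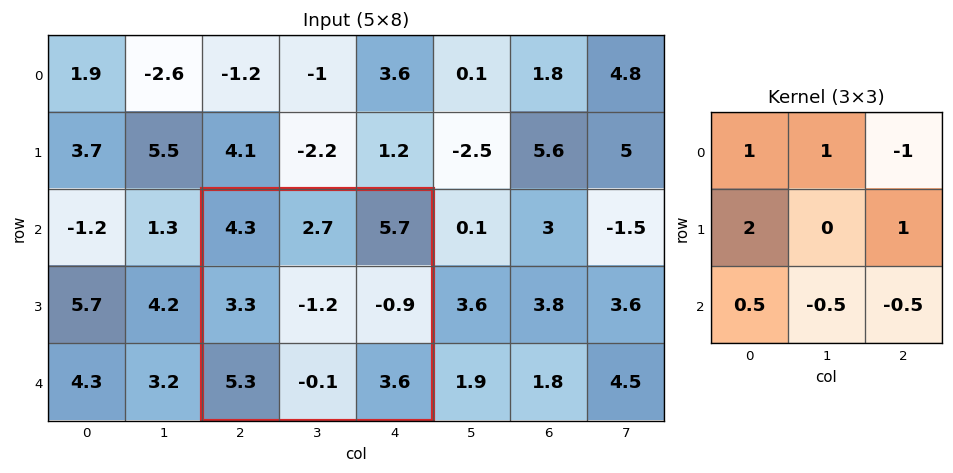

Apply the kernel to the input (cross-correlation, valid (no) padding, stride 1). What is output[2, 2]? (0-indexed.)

7.9

The receptive field on the input at this output position is [4.3 2.7 5.7 / 3.3 -1.2 -0.9 / 5.3 -0.1 3.6]. Elementwise product with the kernel and sum: 4.3·1 + 2.7·1 + 5.7·-1 + 3.3·2 + -0.9·1 + 5.3·0.5 + -0.1·-0.5 + 3.6·-0.5.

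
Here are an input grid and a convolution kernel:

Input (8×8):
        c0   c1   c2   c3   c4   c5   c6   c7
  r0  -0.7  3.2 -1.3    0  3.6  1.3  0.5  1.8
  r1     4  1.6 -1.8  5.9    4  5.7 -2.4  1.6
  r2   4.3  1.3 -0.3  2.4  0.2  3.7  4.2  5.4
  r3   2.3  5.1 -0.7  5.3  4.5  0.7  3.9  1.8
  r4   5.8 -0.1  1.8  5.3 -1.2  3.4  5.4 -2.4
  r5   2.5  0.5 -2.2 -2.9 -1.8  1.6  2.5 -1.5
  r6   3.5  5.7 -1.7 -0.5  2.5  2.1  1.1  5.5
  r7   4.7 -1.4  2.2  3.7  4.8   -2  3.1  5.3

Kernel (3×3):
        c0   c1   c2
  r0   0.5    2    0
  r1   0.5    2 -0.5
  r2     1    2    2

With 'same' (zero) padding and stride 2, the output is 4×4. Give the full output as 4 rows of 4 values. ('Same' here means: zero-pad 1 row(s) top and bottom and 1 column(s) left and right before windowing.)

Output[0,0]: The receptive field on the zero-padded input at this output position is [0 0 0 / 0 -0.7 3.2 / 0 4 1.6]. Elementwise product with the kernel and sum: 0·0.5 + 0·2 + 0·0.5 + -0.7·2 + 3.2·-0.5 + 0·1 + 4·2 + 1.6·2.
Output[0,1]: The receptive field on the zero-padded input at this output position is [0 0 0 / 3.2 -1.3 0 / 1.6 -1.8 5.9]. Elementwise product with the kernel and sum: 0·0.5 + 0·2 + 3.2·0.5 + -1.3·2 + 0·-0.5 + 1.6·1 + -1.8·2 + 5.9·2.

8.2 8.8 31.85 4.85
30.75 10.35 26.4 17.7
22.25 -7.65 6.9 25.45
15.75 5.95 7.95 21.1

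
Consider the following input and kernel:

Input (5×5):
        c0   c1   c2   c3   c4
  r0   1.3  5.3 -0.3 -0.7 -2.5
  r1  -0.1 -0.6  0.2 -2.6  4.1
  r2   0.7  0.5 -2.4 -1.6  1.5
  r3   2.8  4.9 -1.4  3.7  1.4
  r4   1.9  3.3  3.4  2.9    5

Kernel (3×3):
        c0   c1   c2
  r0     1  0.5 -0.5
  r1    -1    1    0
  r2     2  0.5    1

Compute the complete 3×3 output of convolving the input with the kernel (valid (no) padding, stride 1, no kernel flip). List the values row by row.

2.85 4.5 -6.3
5.95 10.7 -1.9
13.1 5 14.4

Output[0,0]: The receptive field on the input at this output position is [1.3 5.3 -0.3 / -0.1 -0.6 0.2 / 0.7 0.5 -2.4]. Elementwise product with the kernel and sum: 1.3·1 + 5.3·0.5 + -0.3·-0.5 + -0.1·-1 + -0.6·1 + 0.7·2 + 0.5·0.5 + -2.4·1.
Output[0,1]: The receptive field on the input at this output position is [5.3 -0.3 -0.7 / -0.6 0.2 -2.6 / 0.5 -2.4 -1.6]. Elementwise product with the kernel and sum: 5.3·1 + -0.3·0.5 + -0.7·-0.5 + -0.6·-1 + 0.2·1 + 0.5·2 + -2.4·0.5 + -1.6·1.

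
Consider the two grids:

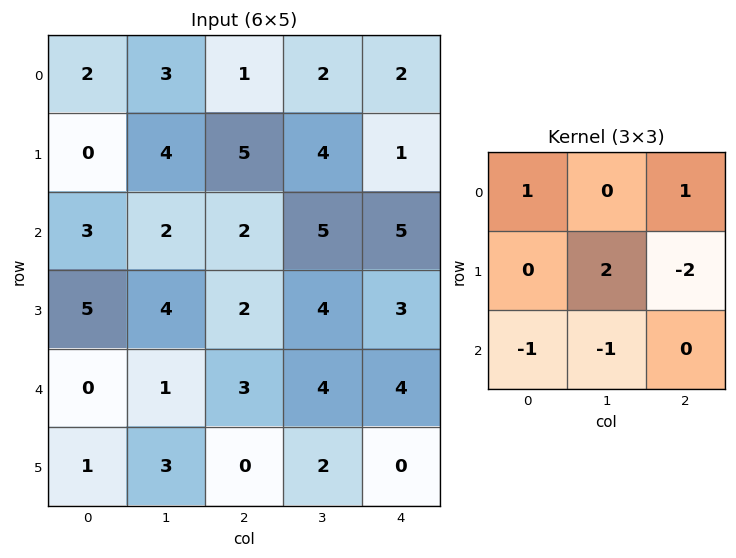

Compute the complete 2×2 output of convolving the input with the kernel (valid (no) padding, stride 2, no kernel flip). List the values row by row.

-4 2
8 2

Output[0,0]: The receptive field on the input at this output position is [2 3 1 / 0 4 5 / 3 2 2]. Elementwise product with the kernel and sum: 2·1 + 1·1 + 4·2 + 5·-2 + 3·-1 + 2·-1.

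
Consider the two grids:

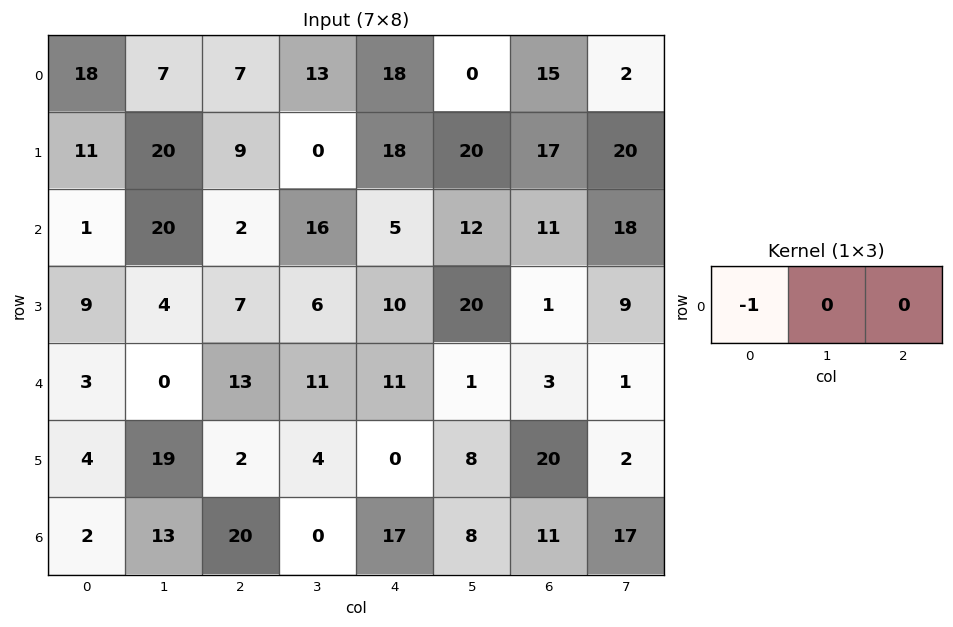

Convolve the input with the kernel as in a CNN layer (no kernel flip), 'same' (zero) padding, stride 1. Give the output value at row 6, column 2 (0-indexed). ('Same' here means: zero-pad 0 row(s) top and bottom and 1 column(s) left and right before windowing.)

-13

The receptive field on the zero-padded input at this output position is [13 20 0]. Elementwise product with the kernel and sum: 13·-1.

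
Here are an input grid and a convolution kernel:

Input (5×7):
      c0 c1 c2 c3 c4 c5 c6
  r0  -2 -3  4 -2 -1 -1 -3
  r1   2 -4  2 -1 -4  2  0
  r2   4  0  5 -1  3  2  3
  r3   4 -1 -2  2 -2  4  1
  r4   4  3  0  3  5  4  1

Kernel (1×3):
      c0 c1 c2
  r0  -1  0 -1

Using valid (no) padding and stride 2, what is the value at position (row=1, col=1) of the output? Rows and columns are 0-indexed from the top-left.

-8

The receptive field on the input at this output position is [5 -1 3]. Elementwise product with the kernel and sum: 5·-1 + 3·-1.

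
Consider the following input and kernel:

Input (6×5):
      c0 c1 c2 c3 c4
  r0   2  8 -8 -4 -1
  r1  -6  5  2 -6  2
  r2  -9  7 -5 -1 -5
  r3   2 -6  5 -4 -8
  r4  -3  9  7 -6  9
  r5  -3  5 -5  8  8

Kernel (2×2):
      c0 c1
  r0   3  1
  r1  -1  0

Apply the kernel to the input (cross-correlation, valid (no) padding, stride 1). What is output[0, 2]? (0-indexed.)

-30

The receptive field on the input at this output position is [-8 -4 / 2 -6]. Elementwise product with the kernel and sum: -8·3 + -4·1 + 2·-1.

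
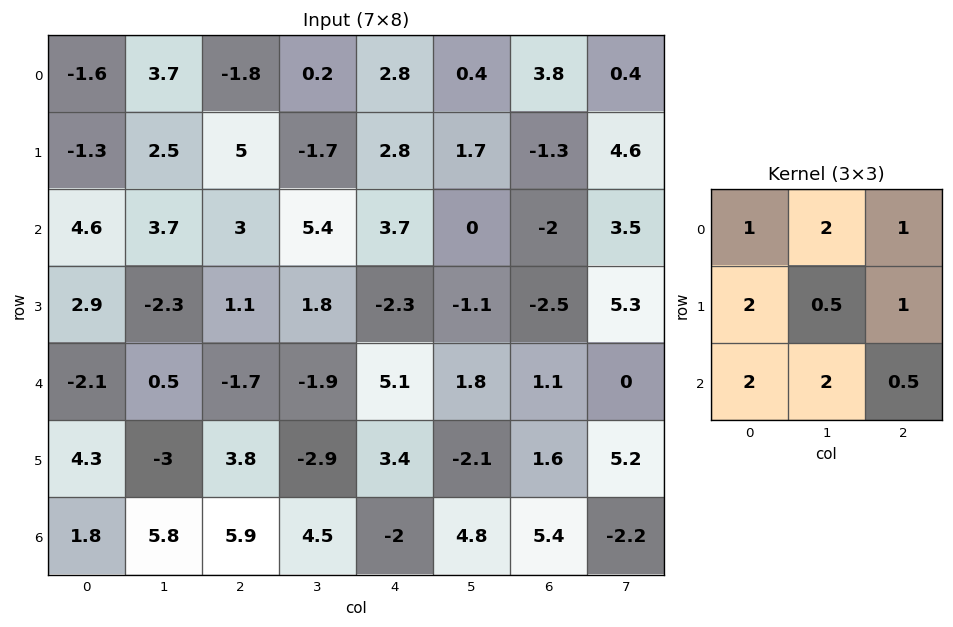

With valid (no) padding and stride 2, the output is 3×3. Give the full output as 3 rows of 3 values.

25.75 32 18.95
16.7 13.65 8.4
26.25 28.95 25.45

Output[0,0]: The receptive field on the input at this output position is [-1.6 3.7 -1.8 / -1.3 2.5 5 / 4.6 3.7 3]. Elementwise product with the kernel and sum: -1.6·1 + 3.7·2 + -1.8·1 + -1.3·2 + 2.5·0.5 + 5·1 + 4.6·2 + 3.7·2 + 3·0.5.
Output[0,1]: The receptive field on the input at this output position is [-1.8 0.2 2.8 / 5 -1.7 2.8 / 3 5.4 3.7]. Elementwise product with the kernel and sum: -1.8·1 + 0.2·2 + 2.8·1 + 5·2 + -1.7·0.5 + 2.8·1 + 3·2 + 5.4·2 + 3.7·0.5.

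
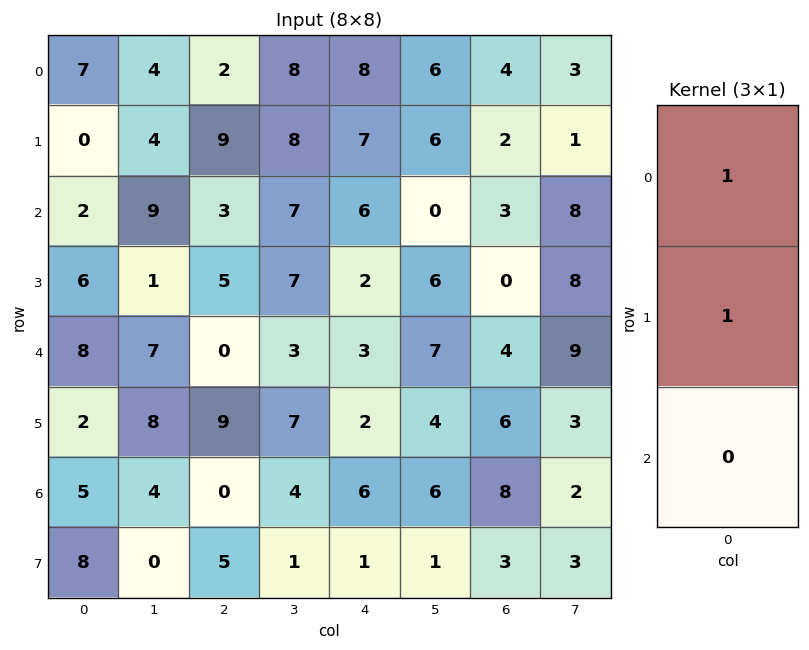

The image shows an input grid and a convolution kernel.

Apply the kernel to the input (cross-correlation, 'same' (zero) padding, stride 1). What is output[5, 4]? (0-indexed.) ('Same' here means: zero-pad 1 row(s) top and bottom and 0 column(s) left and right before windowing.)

5

The receptive field on the zero-padded input at this output position is [3 / 2 / 6]. Elementwise product with the kernel and sum: 3·1 + 2·1.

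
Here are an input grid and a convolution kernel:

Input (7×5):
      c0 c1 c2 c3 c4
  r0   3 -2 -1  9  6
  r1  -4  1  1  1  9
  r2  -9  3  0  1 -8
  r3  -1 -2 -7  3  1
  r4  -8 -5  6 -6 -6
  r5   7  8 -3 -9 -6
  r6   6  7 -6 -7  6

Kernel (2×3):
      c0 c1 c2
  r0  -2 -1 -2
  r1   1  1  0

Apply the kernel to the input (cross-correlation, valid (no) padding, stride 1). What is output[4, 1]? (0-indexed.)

The receptive field on the input at this output position is [-5 6 -6 / 8 -3 -9]. Elementwise product with the kernel and sum: -5·-2 + 6·-1 + -6·-2 + 8·1 + -3·1.

21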